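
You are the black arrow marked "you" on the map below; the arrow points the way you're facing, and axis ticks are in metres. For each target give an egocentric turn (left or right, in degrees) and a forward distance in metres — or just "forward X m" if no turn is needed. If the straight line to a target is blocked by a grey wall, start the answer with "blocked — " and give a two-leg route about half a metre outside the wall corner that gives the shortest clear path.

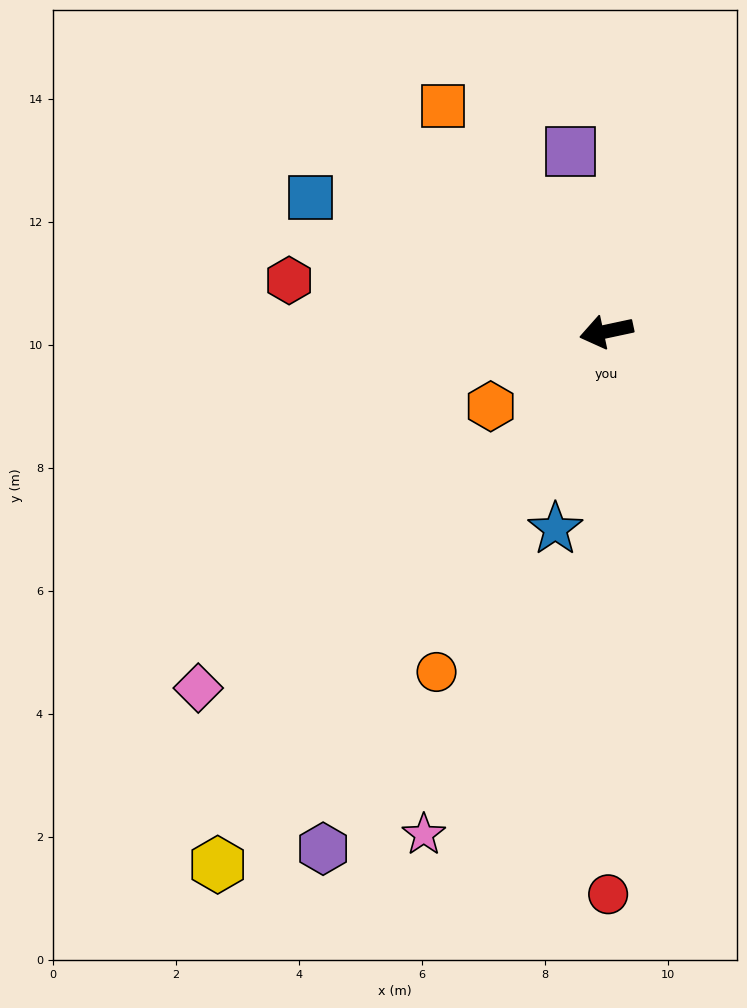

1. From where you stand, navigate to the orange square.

turn right 66°, forward 4.5 m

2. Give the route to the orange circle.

turn left 51°, forward 6.2 m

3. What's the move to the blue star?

turn left 63°, forward 3.3 m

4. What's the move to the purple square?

turn right 91°, forward 3.0 m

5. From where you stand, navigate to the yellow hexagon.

turn left 42°, forward 10.7 m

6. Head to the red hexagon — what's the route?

turn right 21°, forward 5.2 m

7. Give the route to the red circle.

turn left 78°, forward 9.2 m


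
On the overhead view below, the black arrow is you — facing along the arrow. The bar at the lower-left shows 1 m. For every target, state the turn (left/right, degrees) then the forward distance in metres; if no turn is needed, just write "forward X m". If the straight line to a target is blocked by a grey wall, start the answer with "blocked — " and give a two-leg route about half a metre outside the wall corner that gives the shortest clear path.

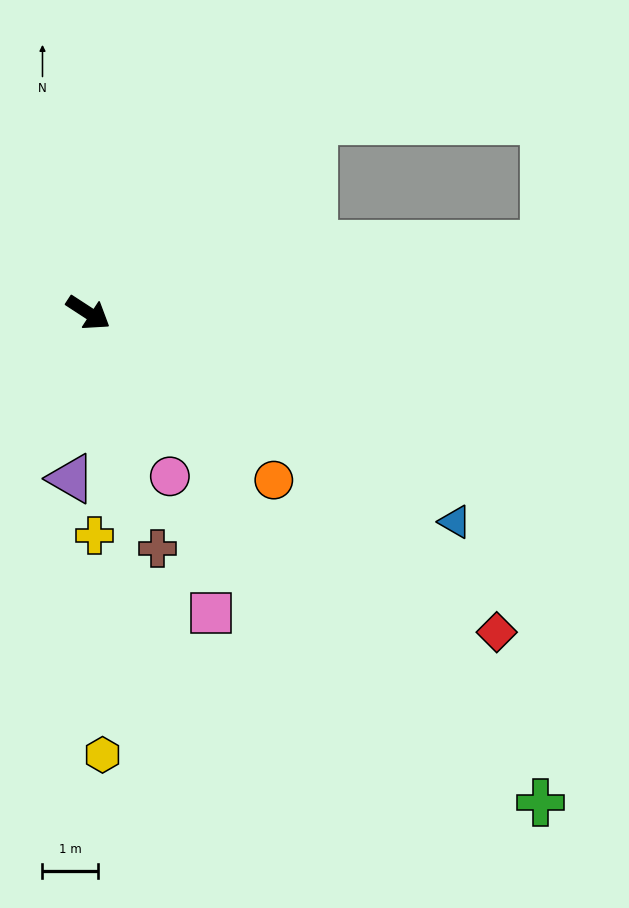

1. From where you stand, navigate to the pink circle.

turn right 30°, forward 3.3 m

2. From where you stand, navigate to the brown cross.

turn right 41°, forward 4.5 m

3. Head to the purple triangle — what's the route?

turn right 63°, forward 3.0 m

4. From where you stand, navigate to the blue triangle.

turn left 3°, forward 7.7 m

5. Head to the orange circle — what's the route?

turn right 9°, forward 4.5 m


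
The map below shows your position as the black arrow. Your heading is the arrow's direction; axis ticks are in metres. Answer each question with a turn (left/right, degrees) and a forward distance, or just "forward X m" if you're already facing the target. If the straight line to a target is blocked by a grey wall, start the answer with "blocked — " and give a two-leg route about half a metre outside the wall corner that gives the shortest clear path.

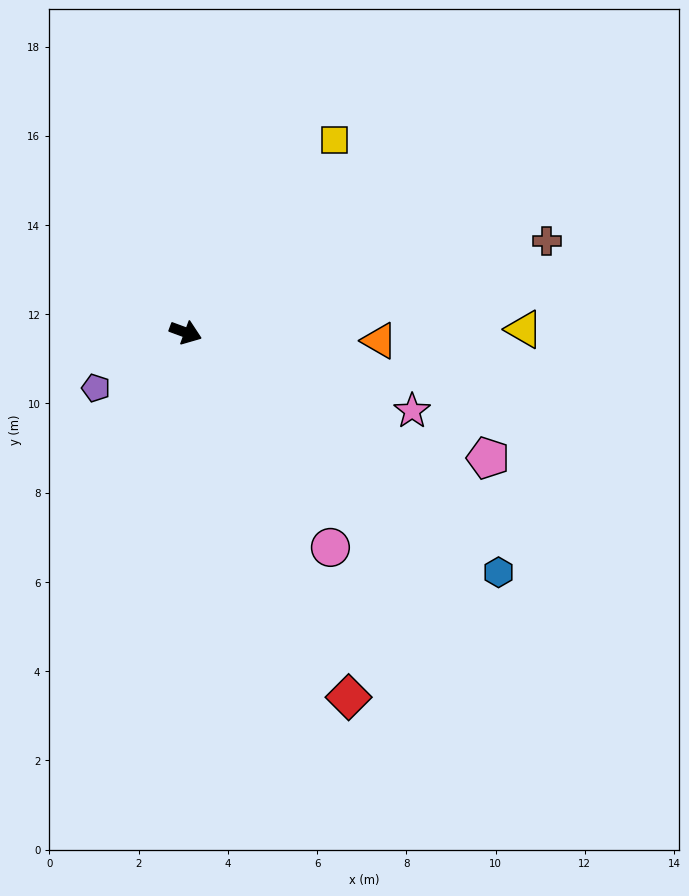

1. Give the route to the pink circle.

turn right 36°, forward 5.8 m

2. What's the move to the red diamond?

turn right 46°, forward 9.0 m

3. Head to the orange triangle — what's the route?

turn left 18°, forward 4.3 m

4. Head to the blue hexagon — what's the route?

turn right 17°, forward 8.8 m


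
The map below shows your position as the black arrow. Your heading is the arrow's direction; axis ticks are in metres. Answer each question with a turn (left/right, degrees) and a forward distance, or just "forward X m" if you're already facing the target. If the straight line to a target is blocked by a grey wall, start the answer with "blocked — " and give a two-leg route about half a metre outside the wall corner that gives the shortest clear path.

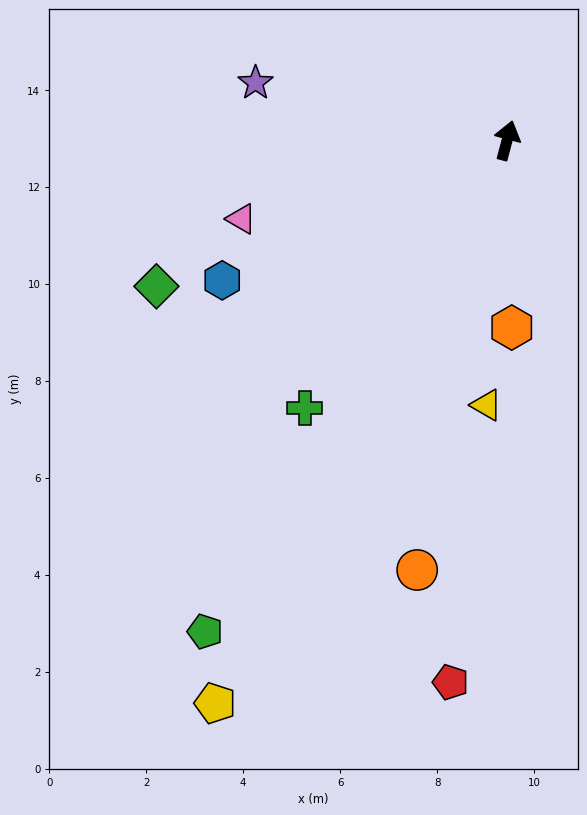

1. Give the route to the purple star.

turn left 92°, forward 5.3 m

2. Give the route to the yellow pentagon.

turn left 167°, forward 13.1 m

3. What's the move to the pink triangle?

turn left 121°, forward 5.7 m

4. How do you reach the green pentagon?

turn left 163°, forward 11.9 m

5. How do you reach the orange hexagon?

turn right 164°, forward 3.9 m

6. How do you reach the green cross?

turn left 158°, forward 6.9 m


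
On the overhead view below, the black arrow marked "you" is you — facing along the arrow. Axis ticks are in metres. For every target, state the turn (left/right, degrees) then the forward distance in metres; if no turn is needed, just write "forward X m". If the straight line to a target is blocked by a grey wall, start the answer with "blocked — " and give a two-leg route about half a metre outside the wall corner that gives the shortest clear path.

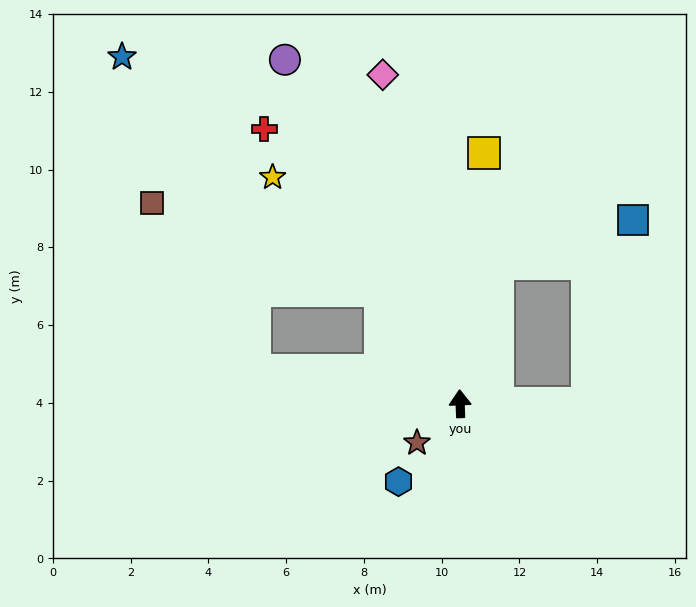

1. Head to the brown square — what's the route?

blocked — turn left 33°, forward 3.6 m, then turn left 34°, forward 6.3 m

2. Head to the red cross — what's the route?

turn left 33°, forward 8.7 m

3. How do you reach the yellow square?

turn right 8°, forward 6.5 m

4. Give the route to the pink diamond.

turn left 11°, forward 8.7 m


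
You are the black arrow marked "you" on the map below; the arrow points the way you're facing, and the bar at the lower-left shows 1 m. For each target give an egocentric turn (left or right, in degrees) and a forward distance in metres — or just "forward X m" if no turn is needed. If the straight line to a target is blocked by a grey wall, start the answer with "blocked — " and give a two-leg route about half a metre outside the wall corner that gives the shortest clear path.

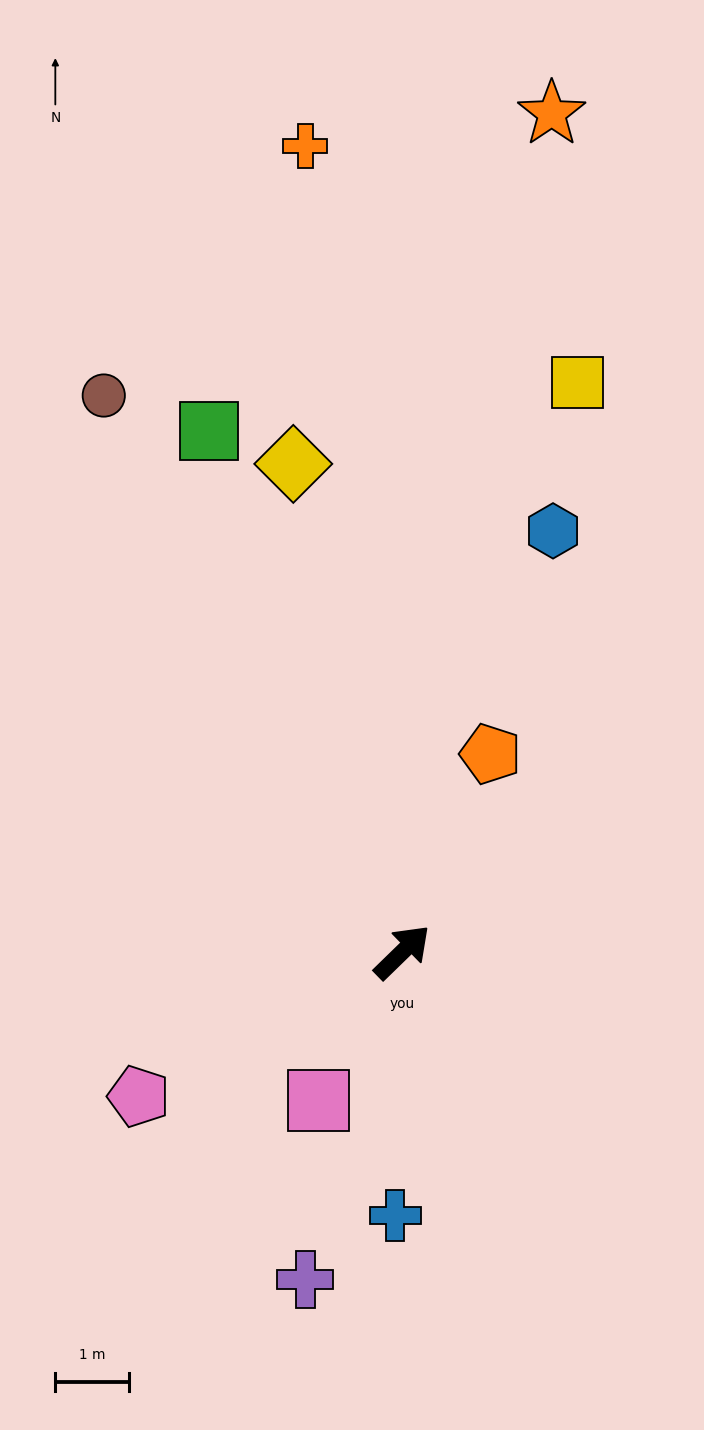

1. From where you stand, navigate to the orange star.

turn left 36°, forward 11.5 m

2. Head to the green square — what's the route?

turn left 66°, forward 7.5 m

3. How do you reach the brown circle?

turn left 74°, forward 8.5 m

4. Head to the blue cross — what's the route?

turn right 136°, forward 3.6 m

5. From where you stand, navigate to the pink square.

turn right 164°, forward 2.3 m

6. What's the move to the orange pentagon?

turn left 22°, forward 2.9 m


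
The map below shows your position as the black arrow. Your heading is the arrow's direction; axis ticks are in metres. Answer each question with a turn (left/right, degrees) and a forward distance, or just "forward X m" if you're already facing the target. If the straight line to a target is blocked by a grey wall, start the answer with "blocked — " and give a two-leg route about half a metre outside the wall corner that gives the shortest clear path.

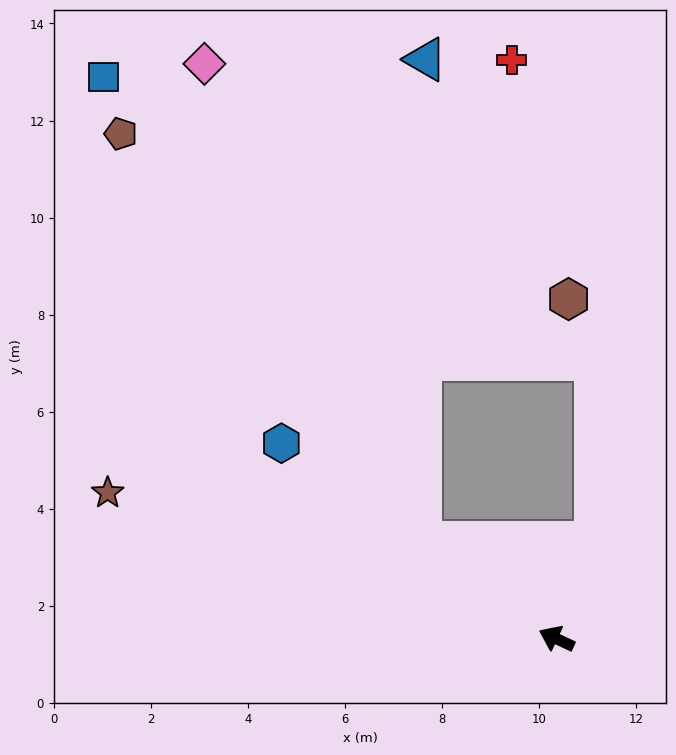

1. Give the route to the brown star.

turn left 7°, forward 9.7 m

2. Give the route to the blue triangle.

blocked — turn right 11°, forward 3.4 m, then turn right 55°, forward 9.9 m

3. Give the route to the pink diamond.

blocked — turn right 11°, forward 3.4 m, then turn right 30°, forward 10.8 m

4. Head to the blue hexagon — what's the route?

turn right 10°, forward 7.0 m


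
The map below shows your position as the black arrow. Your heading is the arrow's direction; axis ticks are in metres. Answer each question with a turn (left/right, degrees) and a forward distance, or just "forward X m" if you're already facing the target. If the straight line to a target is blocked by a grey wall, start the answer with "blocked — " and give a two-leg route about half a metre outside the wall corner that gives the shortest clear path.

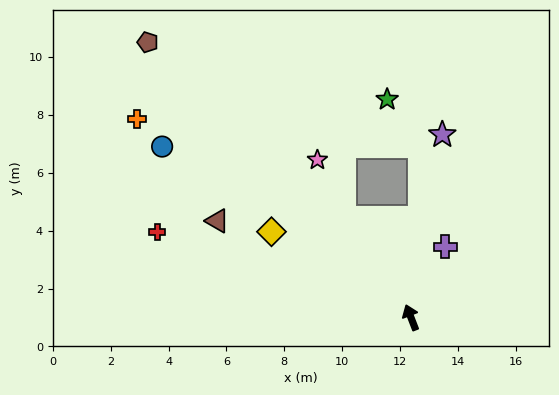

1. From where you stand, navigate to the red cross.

turn left 50°, forward 9.2 m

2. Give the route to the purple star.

turn right 31°, forward 6.4 m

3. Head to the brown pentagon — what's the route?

turn left 23°, forward 13.2 m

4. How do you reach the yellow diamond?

turn left 37°, forward 5.7 m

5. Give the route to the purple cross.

turn right 47°, forward 2.7 m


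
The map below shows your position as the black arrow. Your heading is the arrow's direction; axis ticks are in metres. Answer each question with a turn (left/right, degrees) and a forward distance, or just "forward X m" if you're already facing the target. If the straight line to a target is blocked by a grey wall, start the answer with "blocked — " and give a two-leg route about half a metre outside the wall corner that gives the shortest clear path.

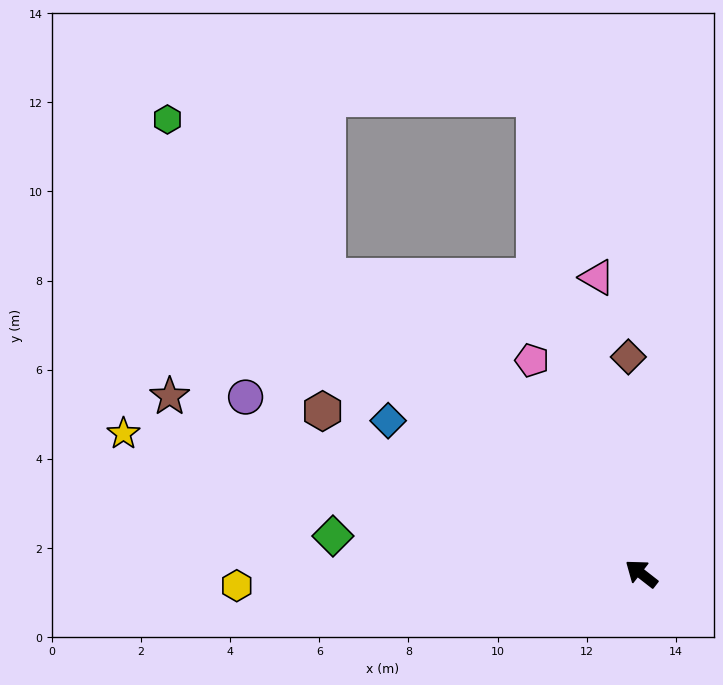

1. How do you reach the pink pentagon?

turn right 25°, forward 5.4 m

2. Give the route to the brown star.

turn left 17°, forward 11.3 m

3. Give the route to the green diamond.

turn left 31°, forward 7.0 m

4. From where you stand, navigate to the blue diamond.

turn left 7°, forward 6.6 m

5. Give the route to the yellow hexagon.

turn left 40°, forward 9.1 m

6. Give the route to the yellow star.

turn left 23°, forward 12.0 m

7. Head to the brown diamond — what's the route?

turn right 49°, forward 4.9 m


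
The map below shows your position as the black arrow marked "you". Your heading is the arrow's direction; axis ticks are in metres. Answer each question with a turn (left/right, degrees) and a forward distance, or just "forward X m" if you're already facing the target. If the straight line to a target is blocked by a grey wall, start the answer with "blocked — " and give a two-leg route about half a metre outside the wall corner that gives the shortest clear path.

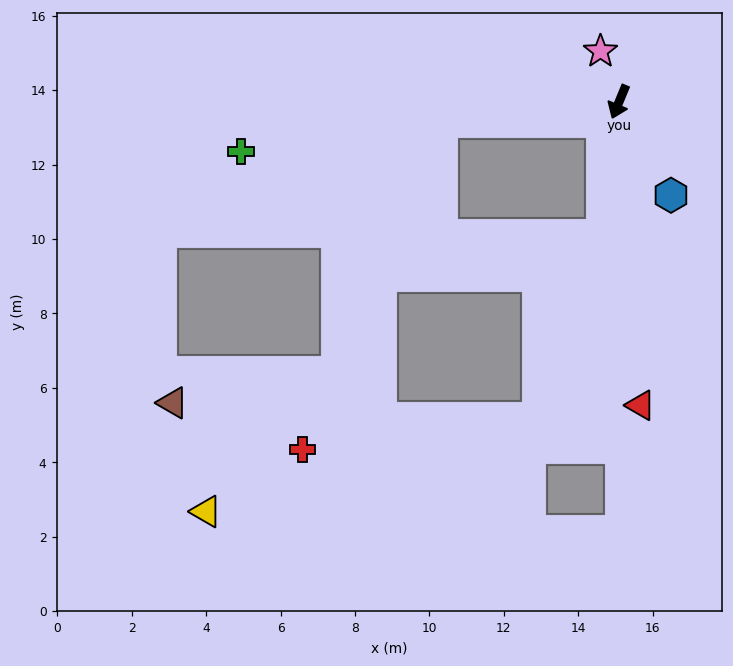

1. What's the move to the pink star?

turn right 137°, forward 1.4 m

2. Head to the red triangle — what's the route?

turn left 27°, forward 8.2 m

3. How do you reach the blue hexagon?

turn left 52°, forward 2.9 m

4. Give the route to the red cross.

blocked — turn right 61°, forward 4.8 m, then turn left 60°, forward 9.6 m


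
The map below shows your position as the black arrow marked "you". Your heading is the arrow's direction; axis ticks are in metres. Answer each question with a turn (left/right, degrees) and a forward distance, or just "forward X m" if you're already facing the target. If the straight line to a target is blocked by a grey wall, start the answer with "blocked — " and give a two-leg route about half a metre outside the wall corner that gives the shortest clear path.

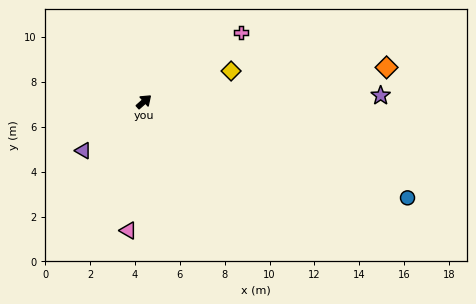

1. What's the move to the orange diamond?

turn right 34°, forward 10.9 m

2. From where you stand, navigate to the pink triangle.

turn right 138°, forward 5.8 m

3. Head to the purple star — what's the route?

turn right 40°, forward 10.6 m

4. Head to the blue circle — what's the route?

turn right 62°, forward 12.5 m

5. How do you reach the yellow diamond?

turn right 22°, forward 4.1 m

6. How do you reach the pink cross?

turn right 6°, forward 5.3 m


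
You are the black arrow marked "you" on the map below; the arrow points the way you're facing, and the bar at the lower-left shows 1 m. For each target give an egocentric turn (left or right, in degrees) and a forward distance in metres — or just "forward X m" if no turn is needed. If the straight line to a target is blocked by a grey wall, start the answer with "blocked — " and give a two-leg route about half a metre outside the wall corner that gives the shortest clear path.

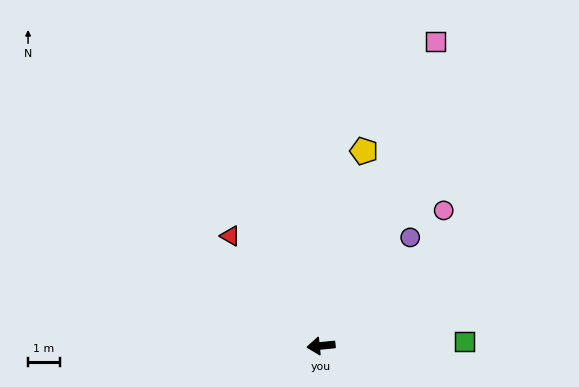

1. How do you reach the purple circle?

turn right 135°, forward 4.4 m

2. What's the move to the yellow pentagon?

turn right 108°, forward 6.2 m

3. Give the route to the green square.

turn left 176°, forward 4.5 m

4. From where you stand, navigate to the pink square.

turn right 116°, forward 10.2 m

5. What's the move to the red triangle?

turn right 56°, forward 4.4 m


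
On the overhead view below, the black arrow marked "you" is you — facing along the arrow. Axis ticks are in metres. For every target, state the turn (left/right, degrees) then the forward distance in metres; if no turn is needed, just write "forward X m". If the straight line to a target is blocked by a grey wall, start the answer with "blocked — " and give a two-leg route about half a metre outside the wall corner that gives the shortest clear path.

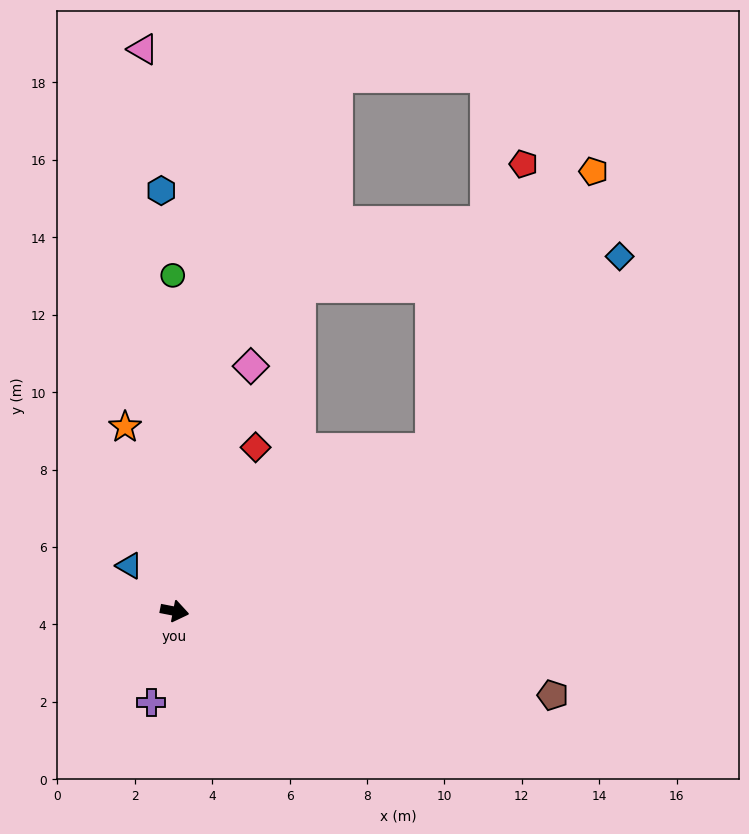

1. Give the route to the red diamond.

turn left 75°, forward 4.7 m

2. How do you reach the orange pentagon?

blocked — turn left 43°, forward 7.8 m, then turn left 28°, forward 8.3 m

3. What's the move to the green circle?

turn left 101°, forward 8.7 m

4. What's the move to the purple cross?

turn right 93°, forward 2.4 m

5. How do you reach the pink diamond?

turn left 84°, forward 6.6 m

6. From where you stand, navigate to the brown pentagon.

forward 10.0 m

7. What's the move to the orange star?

turn left 116°, forward 4.9 m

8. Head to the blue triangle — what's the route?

turn left 146°, forward 1.7 m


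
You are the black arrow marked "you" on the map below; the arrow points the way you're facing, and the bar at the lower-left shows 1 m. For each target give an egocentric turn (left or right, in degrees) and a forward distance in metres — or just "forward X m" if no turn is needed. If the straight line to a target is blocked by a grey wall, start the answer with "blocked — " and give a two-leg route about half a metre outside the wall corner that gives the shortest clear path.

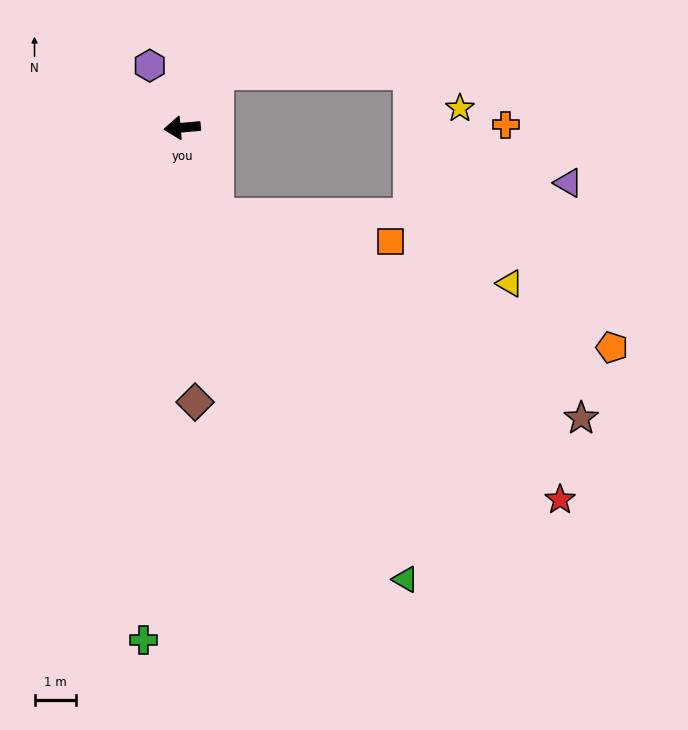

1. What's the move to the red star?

blocked — turn left 106°, forward 2.3 m, then turn left 29°, forward 10.6 m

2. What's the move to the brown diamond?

turn left 88°, forward 6.6 m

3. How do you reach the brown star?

blocked — turn left 106°, forward 2.3 m, then turn left 40°, forward 10.0 m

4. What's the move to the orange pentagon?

blocked — turn left 106°, forward 2.3 m, then turn left 50°, forward 9.9 m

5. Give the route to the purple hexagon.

turn right 67°, forward 1.7 m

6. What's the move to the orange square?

blocked — turn left 106°, forward 2.3 m, then turn left 61°, forward 4.2 m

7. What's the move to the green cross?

turn left 81°, forward 12.3 m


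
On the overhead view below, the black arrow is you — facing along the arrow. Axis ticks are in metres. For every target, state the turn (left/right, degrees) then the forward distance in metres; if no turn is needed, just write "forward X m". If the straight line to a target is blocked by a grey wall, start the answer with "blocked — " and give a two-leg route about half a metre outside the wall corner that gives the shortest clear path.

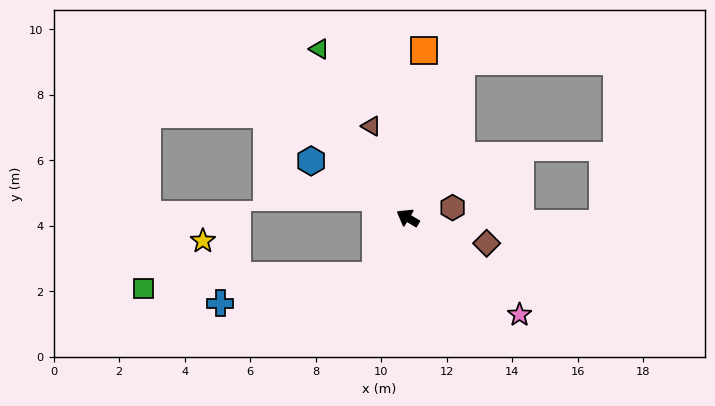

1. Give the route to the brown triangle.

turn right 38°, forward 3.0 m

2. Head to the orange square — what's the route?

turn right 65°, forward 5.1 m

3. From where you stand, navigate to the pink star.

turn left 170°, forward 4.5 m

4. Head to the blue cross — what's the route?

blocked — turn left 92°, forward 2.0 m, then turn right 51°, forward 4.8 m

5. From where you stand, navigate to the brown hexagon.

turn right 136°, forward 1.4 m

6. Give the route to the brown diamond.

turn right 167°, forward 2.5 m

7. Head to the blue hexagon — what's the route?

forward 3.4 m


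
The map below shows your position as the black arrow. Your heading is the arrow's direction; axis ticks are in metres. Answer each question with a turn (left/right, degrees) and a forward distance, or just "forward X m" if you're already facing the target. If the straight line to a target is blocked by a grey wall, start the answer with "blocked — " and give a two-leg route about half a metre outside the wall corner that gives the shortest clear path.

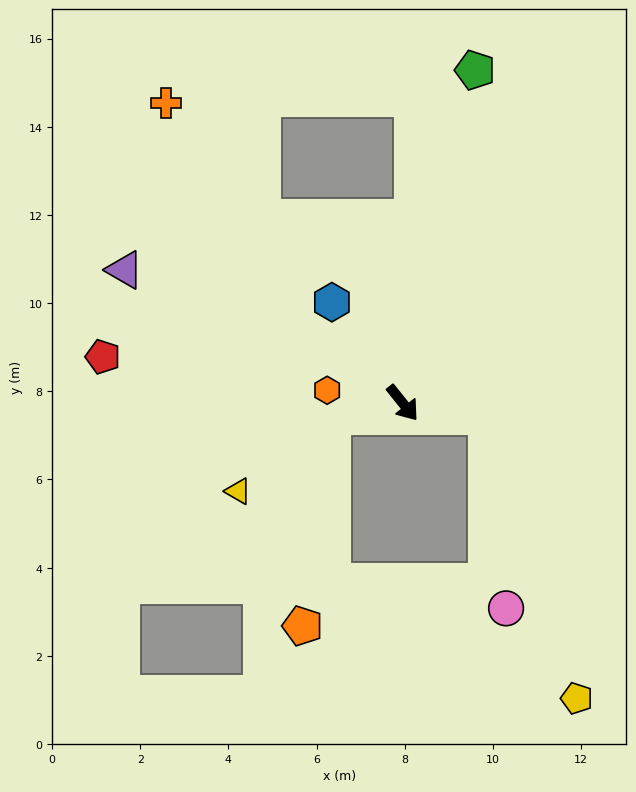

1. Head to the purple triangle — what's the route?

turn right 154°, forward 7.0 m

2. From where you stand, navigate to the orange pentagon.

blocked — turn right 118°, forward 1.6 m, then turn left 71°, forward 4.8 m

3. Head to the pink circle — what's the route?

blocked — turn left 42°, forward 1.9 m, then turn right 75°, forward 4.4 m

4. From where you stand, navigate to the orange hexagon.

turn right 138°, forward 1.7 m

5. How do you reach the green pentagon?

turn left 129°, forward 7.7 m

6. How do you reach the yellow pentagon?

blocked — turn left 42°, forward 1.9 m, then turn right 63°, forward 6.7 m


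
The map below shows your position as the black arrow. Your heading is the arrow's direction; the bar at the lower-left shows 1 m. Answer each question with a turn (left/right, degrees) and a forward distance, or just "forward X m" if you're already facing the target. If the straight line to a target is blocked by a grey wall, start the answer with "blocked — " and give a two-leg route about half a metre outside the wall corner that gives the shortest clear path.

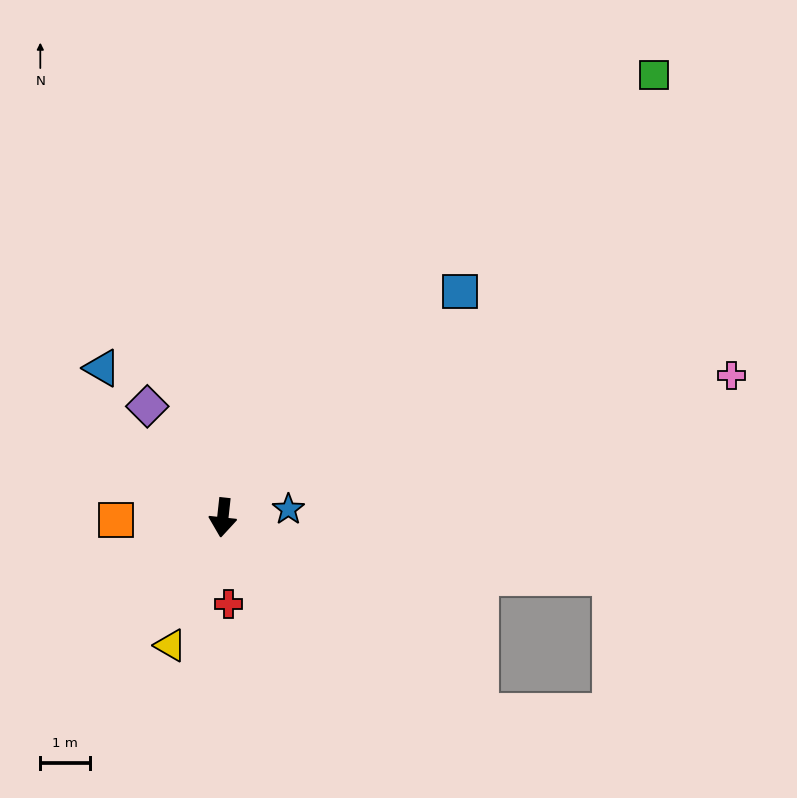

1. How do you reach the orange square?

turn right 82°, forward 2.2 m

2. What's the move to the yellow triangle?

turn right 16°, forward 2.8 m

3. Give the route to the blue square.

turn left 140°, forward 6.6 m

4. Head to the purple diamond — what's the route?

turn right 140°, forward 2.7 m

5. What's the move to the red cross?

turn left 10°, forward 1.8 m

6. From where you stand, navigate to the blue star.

turn left 103°, forward 1.3 m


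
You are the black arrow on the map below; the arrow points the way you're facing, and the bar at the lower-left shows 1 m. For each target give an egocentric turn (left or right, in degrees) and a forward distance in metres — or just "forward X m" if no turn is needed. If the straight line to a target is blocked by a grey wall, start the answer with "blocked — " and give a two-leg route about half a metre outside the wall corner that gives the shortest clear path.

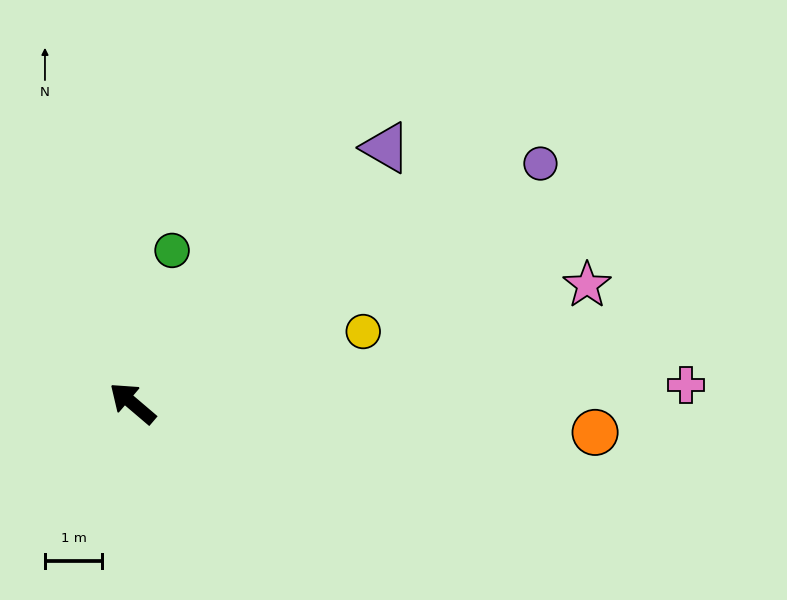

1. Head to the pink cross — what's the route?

turn right 138°, forward 9.7 m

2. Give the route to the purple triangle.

turn right 94°, forward 6.3 m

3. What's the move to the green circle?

turn right 64°, forward 2.8 m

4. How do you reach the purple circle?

turn right 109°, forward 8.3 m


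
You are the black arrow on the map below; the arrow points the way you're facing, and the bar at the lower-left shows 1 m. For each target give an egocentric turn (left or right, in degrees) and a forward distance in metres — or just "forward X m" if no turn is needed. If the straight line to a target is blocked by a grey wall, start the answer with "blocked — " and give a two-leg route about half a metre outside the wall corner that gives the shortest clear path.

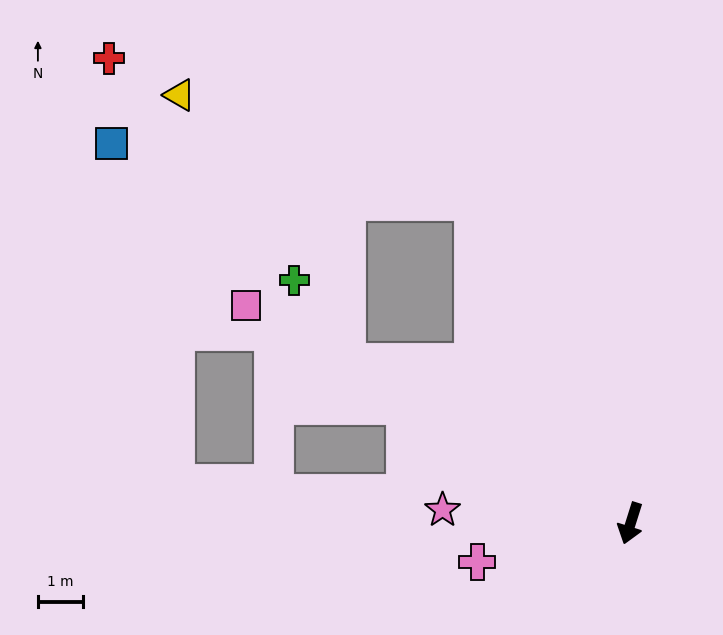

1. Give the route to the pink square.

turn right 102°, forward 9.9 m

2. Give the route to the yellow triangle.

blocked — turn right 137°, forward 8.0 m, then turn left 45°, forward 7.0 m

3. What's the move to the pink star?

turn right 77°, forward 4.2 m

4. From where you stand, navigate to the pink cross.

turn right 58°, forward 3.5 m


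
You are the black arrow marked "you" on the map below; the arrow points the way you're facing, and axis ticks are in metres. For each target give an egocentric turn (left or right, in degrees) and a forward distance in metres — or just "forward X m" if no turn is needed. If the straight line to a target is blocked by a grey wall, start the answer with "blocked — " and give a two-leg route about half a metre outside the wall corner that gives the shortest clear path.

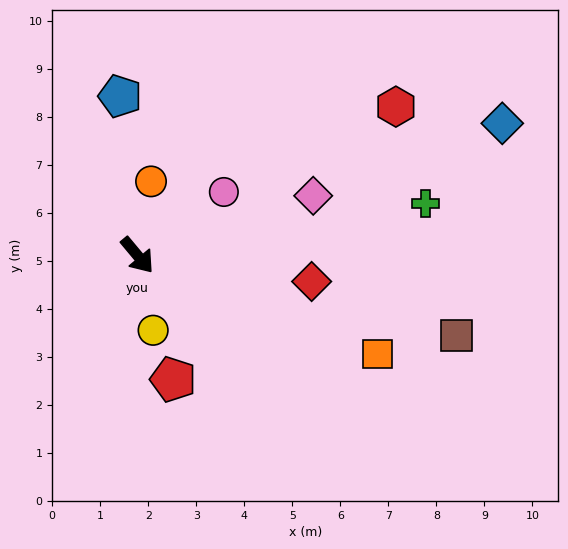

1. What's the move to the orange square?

turn left 28°, forward 5.4 m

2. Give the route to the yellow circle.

turn right 28°, forward 1.6 m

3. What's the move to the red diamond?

turn left 42°, forward 3.7 m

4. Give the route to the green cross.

turn left 60°, forward 6.1 m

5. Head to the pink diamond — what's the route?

turn left 69°, forward 3.9 m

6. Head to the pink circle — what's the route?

turn left 86°, forward 2.2 m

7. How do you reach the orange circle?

turn left 130°, forward 1.6 m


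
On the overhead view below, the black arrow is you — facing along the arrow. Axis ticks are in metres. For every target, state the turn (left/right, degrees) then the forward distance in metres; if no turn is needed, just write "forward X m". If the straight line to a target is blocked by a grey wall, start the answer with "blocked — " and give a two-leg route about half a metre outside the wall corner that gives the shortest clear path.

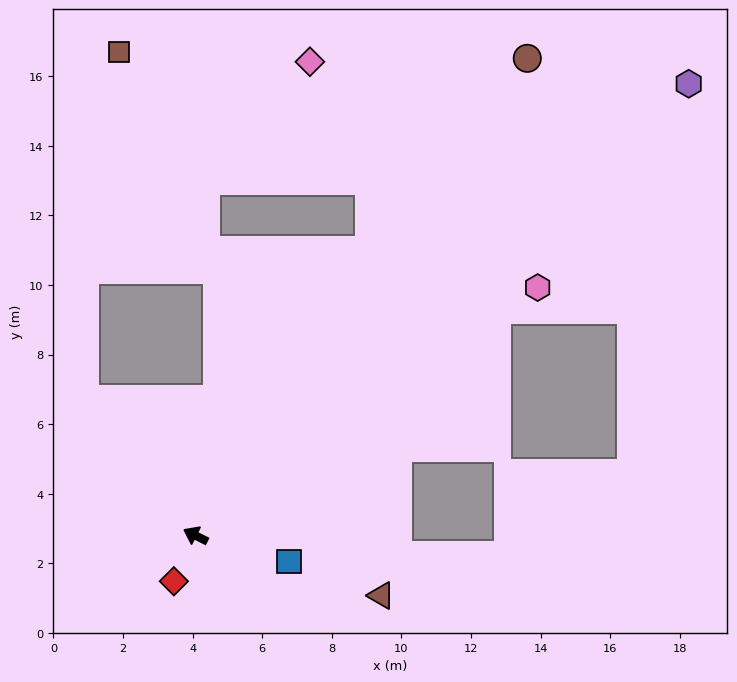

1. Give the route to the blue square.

turn right 169°, forward 2.8 m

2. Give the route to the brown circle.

turn right 98°, forward 16.7 m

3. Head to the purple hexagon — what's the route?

turn right 111°, forward 19.2 m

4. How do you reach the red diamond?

turn left 91°, forward 1.5 m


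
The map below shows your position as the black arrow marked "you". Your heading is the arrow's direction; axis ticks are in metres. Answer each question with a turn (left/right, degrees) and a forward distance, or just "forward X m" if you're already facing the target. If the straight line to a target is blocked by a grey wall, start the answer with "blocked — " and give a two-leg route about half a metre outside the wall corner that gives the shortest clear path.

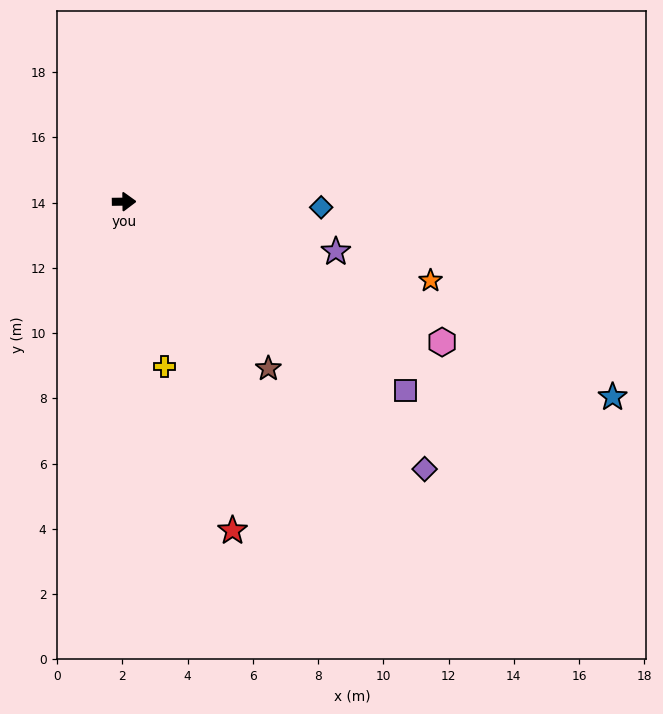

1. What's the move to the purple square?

turn right 35°, forward 10.4 m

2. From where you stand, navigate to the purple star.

turn right 14°, forward 6.7 m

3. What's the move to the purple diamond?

turn right 42°, forward 12.3 m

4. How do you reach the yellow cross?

turn right 77°, forward 5.2 m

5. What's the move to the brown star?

turn right 50°, forward 6.8 m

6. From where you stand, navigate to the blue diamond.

turn right 2°, forward 6.0 m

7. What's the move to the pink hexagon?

turn right 25°, forward 10.7 m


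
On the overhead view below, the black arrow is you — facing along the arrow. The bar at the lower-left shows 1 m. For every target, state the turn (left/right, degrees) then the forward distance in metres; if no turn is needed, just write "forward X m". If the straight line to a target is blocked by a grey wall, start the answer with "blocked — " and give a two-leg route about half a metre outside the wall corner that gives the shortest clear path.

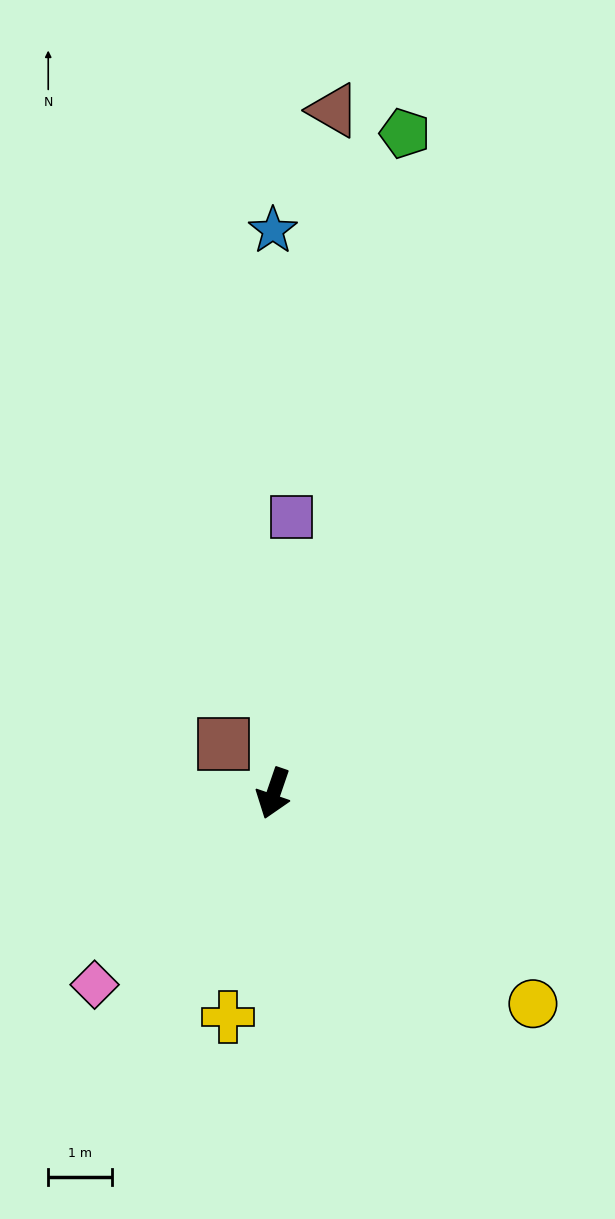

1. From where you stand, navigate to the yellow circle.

turn left 70°, forward 5.2 m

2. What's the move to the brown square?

turn right 116°, forward 1.1 m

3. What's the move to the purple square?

turn right 165°, forward 4.3 m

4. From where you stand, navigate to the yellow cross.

turn left 7°, forward 3.6 m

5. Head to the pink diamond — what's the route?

turn right 24°, forward 4.1 m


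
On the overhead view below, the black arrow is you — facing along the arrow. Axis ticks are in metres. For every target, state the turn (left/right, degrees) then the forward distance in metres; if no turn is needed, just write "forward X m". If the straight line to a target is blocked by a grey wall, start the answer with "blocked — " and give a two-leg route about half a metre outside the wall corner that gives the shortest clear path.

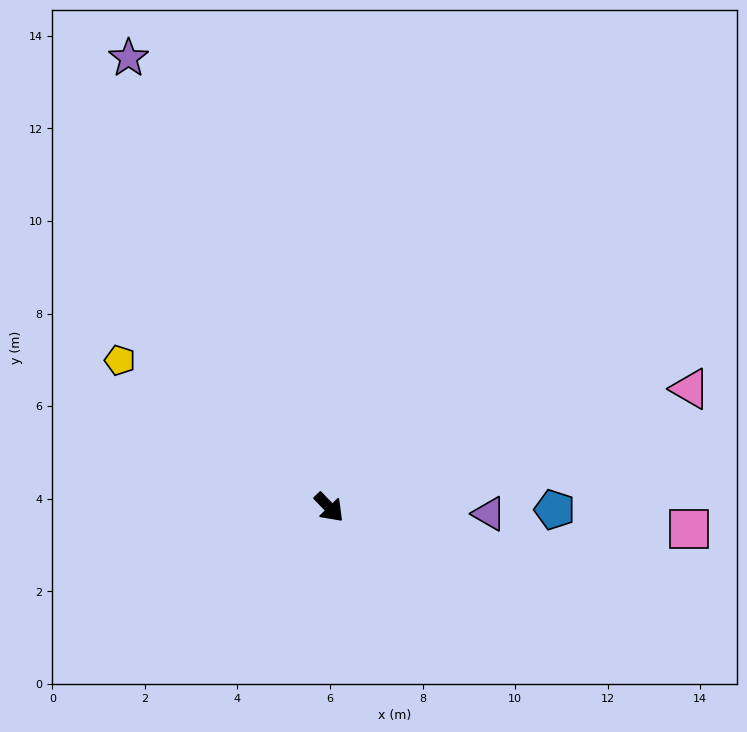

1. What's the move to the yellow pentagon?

turn right 169°, forward 5.5 m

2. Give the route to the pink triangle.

turn left 64°, forward 8.2 m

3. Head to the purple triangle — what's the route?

turn left 44°, forward 3.5 m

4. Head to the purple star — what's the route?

turn left 160°, forward 10.6 m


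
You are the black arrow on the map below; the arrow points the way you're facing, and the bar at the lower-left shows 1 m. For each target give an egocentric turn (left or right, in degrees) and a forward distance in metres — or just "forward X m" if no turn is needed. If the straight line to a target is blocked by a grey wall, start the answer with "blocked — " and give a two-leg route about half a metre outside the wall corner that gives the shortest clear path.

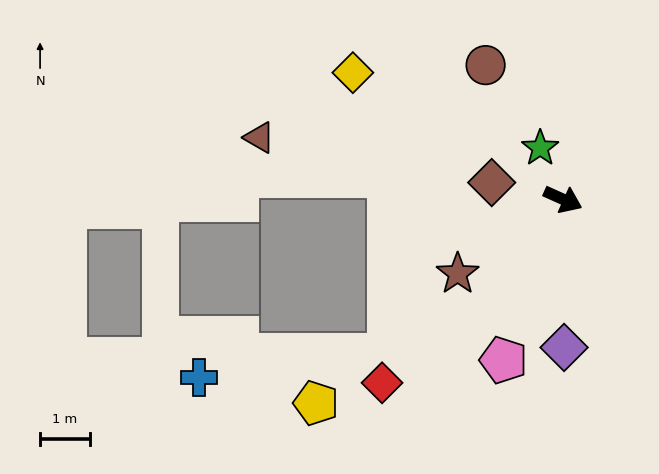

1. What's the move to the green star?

turn left 138°, forward 1.1 m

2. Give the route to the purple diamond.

turn right 65°, forward 3.0 m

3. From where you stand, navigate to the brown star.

turn right 121°, forward 2.6 m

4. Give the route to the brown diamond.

turn right 169°, forward 1.5 m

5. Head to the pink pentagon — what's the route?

turn right 86°, forward 3.5 m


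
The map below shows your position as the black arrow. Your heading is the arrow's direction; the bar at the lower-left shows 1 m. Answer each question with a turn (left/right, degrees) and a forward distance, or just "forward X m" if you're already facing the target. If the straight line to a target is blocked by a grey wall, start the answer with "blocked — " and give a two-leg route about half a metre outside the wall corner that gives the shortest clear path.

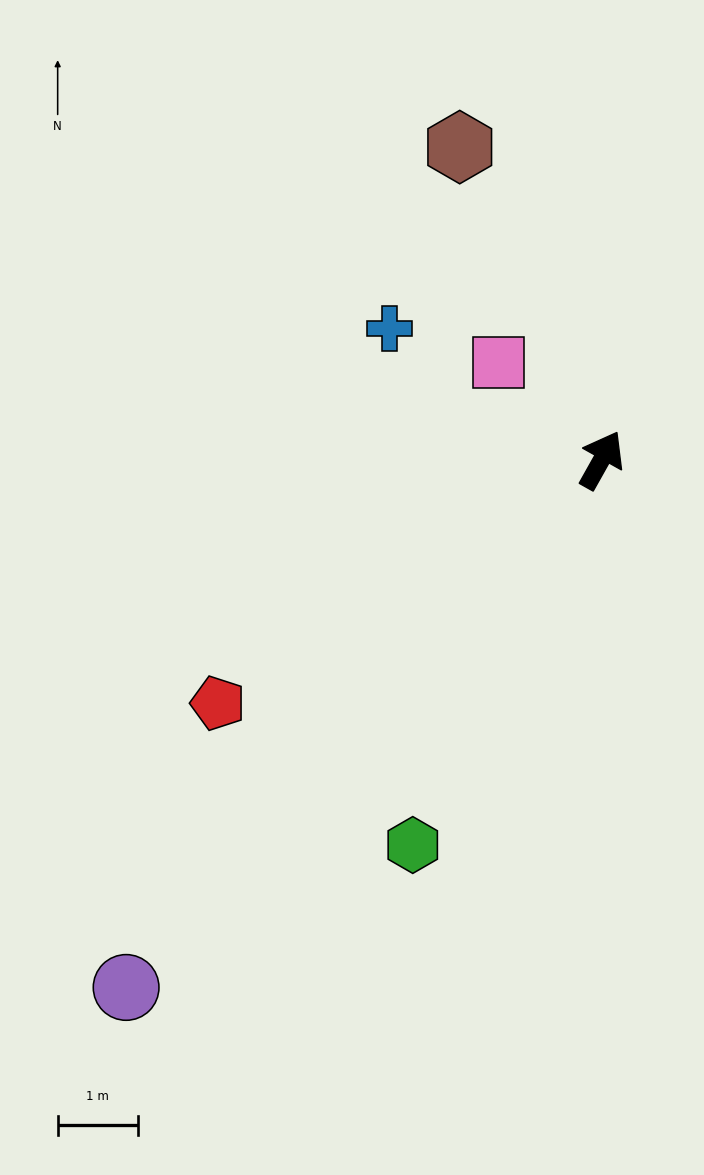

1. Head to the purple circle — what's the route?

turn left 167°, forward 8.8 m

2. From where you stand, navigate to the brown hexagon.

turn left 54°, forward 4.3 m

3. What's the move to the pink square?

turn left 76°, forward 1.8 m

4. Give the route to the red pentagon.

turn left 152°, forward 5.7 m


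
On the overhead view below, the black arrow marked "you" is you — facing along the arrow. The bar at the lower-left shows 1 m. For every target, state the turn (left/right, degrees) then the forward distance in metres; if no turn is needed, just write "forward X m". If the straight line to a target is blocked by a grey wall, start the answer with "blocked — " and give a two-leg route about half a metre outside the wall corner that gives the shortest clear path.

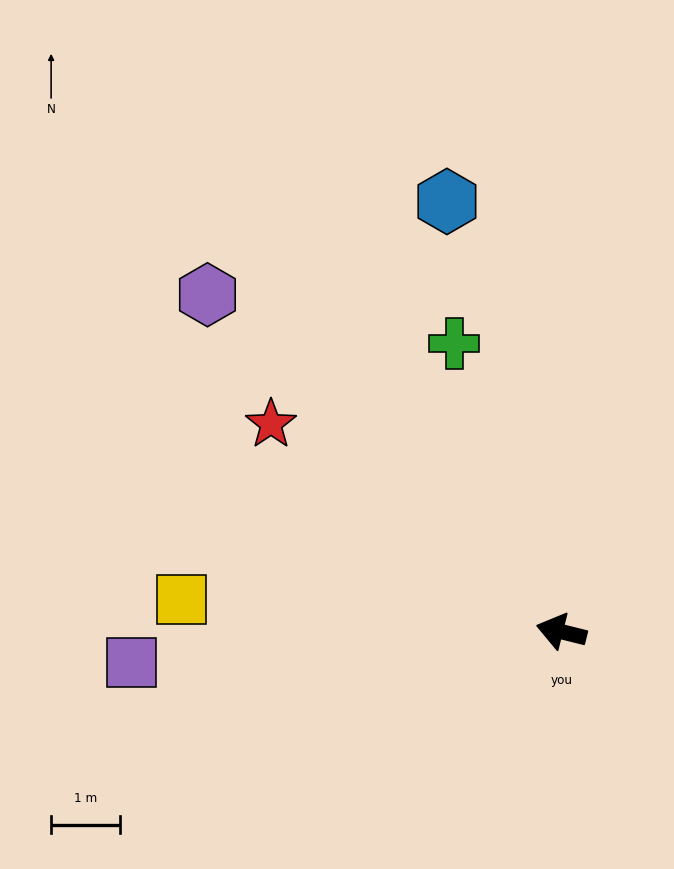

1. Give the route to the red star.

turn right 22°, forward 5.2 m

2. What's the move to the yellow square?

turn left 9°, forward 5.5 m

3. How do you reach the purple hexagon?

turn right 30°, forward 7.1 m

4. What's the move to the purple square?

turn left 18°, forward 6.2 m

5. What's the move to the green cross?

turn right 56°, forward 4.4 m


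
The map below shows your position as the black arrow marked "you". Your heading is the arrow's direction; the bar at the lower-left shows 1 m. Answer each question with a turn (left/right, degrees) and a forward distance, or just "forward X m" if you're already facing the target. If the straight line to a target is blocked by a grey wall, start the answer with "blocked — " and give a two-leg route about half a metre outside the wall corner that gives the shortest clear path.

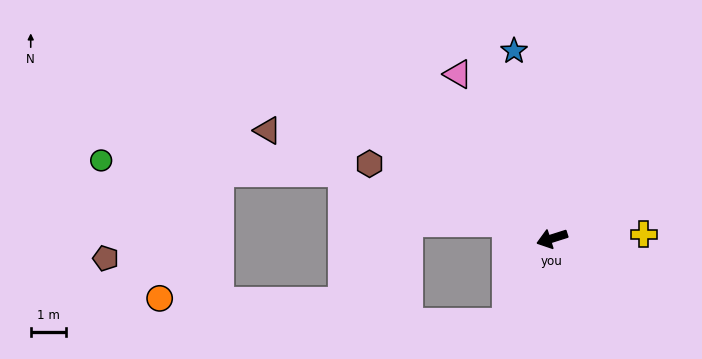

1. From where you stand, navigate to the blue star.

turn right 96°, forward 5.4 m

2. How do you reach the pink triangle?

turn right 78°, forward 5.3 m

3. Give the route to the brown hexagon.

turn right 40°, forward 5.6 m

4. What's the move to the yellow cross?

turn left 165°, forward 2.6 m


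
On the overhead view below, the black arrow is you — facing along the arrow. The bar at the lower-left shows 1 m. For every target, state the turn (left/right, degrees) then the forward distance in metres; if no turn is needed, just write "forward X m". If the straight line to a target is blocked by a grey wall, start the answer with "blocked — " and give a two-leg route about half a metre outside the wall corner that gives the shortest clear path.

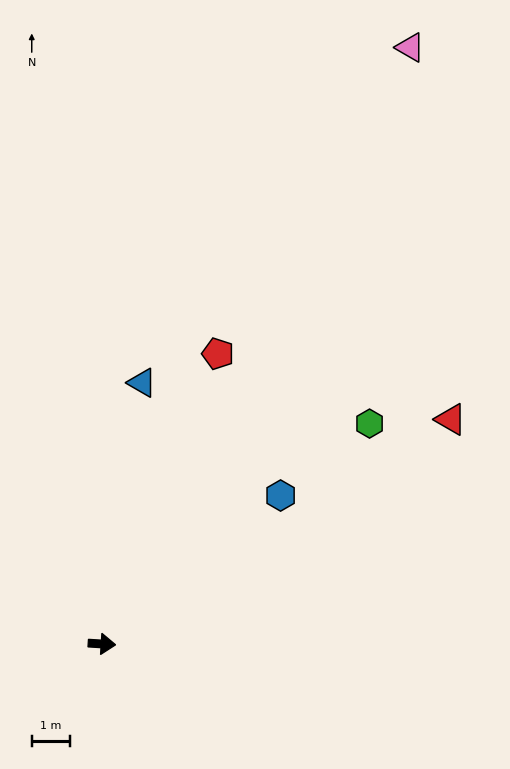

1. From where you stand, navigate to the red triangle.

turn left 36°, forward 10.9 m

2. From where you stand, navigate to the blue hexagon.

turn left 43°, forward 6.1 m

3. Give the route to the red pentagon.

turn left 72°, forward 8.2 m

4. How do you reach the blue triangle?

turn left 85°, forward 6.9 m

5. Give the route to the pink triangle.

turn left 66°, forward 17.7 m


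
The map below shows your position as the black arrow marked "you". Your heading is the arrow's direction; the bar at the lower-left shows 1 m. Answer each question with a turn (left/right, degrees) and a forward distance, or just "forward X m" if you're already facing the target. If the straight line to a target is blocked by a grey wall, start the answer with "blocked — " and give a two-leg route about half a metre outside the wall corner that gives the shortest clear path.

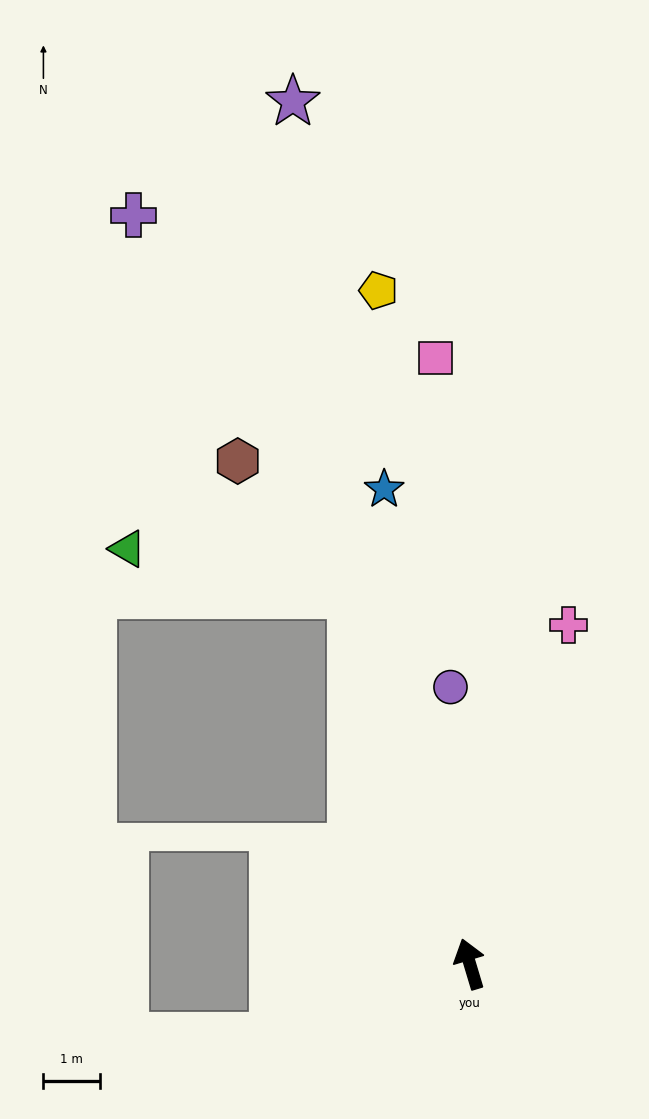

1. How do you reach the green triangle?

blocked — forward 6.9 m, then turn left 62°, forward 4.0 m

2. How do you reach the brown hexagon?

blocked — forward 6.9 m, then turn left 24°, forward 3.1 m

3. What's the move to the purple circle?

turn right 13°, forward 4.9 m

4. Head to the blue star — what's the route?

turn right 6°, forward 8.5 m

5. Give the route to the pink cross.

turn right 33°, forward 6.2 m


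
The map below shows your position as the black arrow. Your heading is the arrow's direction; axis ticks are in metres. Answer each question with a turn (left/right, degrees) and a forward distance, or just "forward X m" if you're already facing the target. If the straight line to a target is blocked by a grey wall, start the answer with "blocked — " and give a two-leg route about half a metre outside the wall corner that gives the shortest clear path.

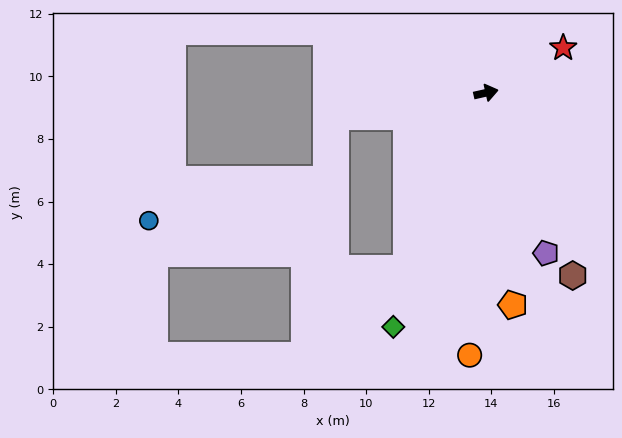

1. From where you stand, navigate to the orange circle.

turn right 106°, forward 8.4 m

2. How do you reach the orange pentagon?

turn right 96°, forward 6.8 m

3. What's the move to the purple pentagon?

turn right 82°, forward 5.5 m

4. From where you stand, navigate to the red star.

turn left 18°, forward 2.9 m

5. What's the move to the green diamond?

turn right 124°, forward 8.1 m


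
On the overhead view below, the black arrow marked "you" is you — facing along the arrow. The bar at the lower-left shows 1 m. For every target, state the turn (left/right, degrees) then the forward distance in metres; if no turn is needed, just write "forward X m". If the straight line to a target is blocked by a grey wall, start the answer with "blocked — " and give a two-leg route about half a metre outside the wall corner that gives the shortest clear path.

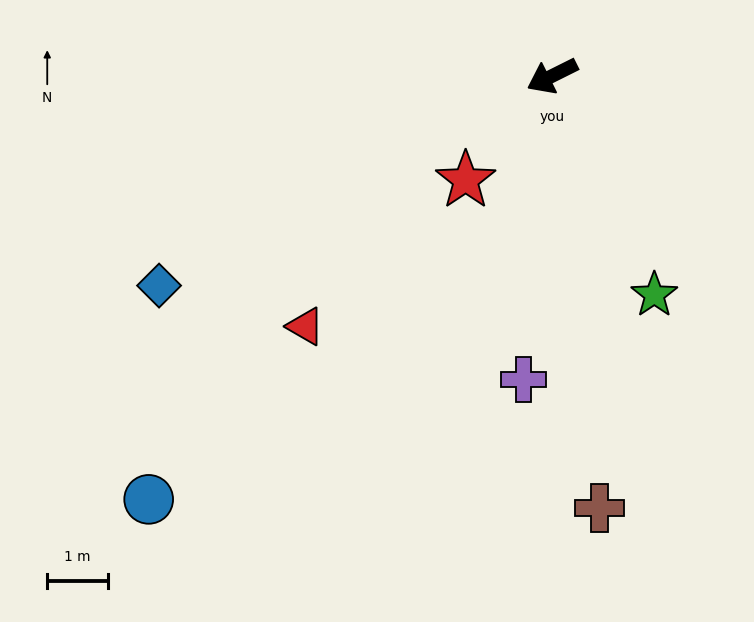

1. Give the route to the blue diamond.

forward 7.4 m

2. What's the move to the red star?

turn left 24°, forward 2.2 m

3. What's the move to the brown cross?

turn left 70°, forward 7.2 m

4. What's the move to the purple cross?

turn left 58°, forward 5.0 m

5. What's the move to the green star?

turn left 88°, forward 4.0 m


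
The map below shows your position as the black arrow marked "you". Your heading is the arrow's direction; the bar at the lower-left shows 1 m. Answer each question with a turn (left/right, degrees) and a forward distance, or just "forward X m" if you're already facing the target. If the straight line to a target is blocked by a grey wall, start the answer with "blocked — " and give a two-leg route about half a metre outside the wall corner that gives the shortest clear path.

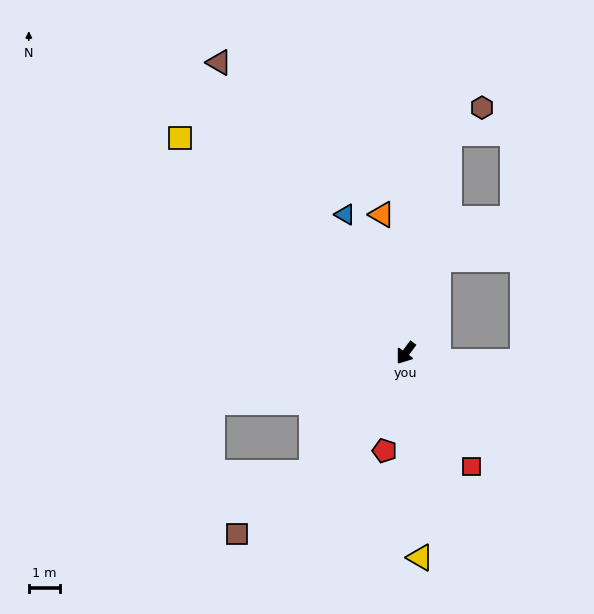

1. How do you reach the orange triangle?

turn right 134°, forward 4.5 m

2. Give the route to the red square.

turn left 66°, forward 4.2 m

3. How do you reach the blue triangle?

turn right 120°, forward 4.9 m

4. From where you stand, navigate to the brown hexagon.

blocked — turn right 155°, forward 7.2 m, then turn right 41°, forward 1.3 m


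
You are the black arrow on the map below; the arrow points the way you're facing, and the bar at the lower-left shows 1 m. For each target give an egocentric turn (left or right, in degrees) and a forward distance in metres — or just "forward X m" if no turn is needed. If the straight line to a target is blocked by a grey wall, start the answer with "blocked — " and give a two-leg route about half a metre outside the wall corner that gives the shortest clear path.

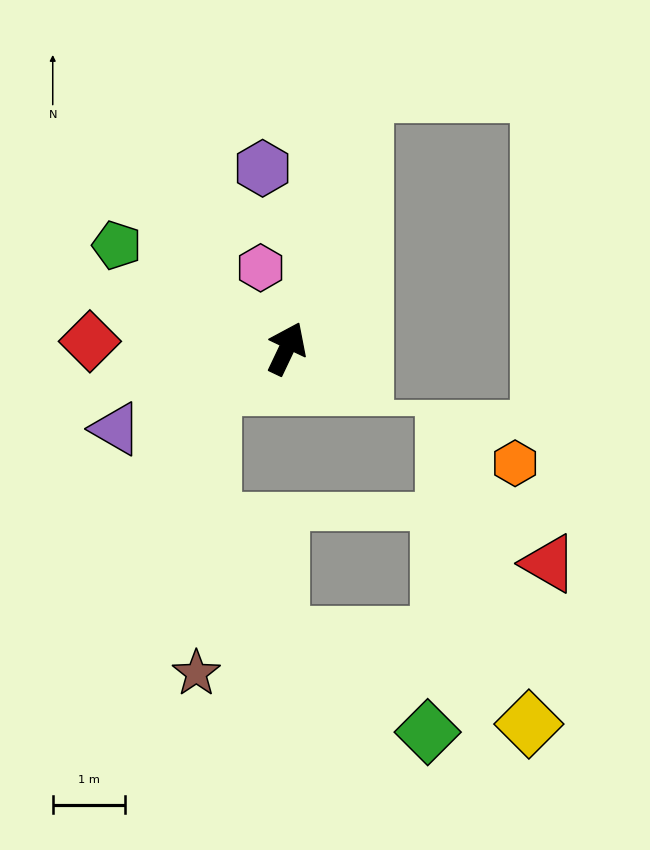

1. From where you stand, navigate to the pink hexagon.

turn left 43°, forward 1.2 m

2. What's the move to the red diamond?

turn left 113°, forward 2.7 m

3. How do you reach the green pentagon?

turn left 84°, forward 2.7 m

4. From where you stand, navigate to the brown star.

blocked — turn left 141°, forward 1.2 m, then turn left 62°, forward 4.0 m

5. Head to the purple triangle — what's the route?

turn left 141°, forward 2.6 m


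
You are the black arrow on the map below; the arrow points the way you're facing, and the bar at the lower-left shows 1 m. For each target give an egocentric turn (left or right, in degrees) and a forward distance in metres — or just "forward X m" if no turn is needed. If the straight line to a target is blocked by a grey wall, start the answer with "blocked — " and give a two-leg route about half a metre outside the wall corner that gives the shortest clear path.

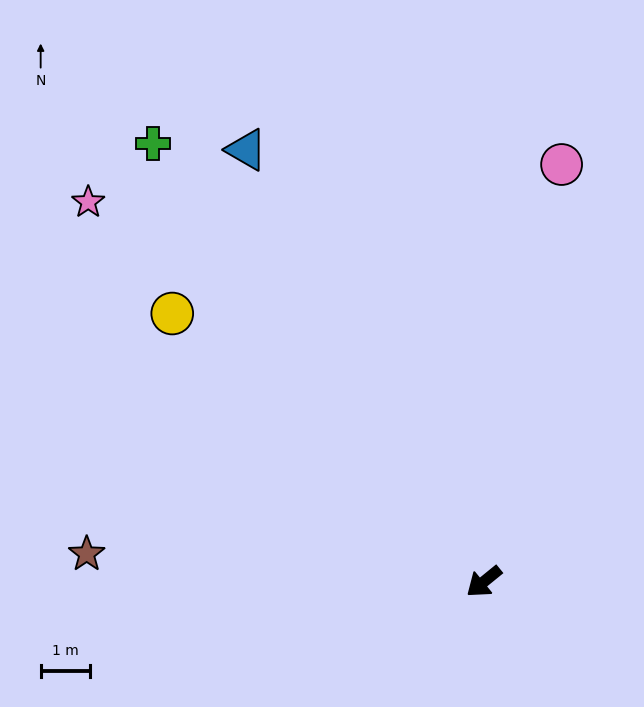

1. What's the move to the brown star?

turn right 43°, forward 8.1 m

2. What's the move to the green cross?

turn right 92°, forward 11.1 m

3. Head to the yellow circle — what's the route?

turn right 80°, forward 8.3 m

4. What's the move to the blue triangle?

turn right 100°, forward 10.0 m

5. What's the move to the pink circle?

turn right 140°, forward 8.6 m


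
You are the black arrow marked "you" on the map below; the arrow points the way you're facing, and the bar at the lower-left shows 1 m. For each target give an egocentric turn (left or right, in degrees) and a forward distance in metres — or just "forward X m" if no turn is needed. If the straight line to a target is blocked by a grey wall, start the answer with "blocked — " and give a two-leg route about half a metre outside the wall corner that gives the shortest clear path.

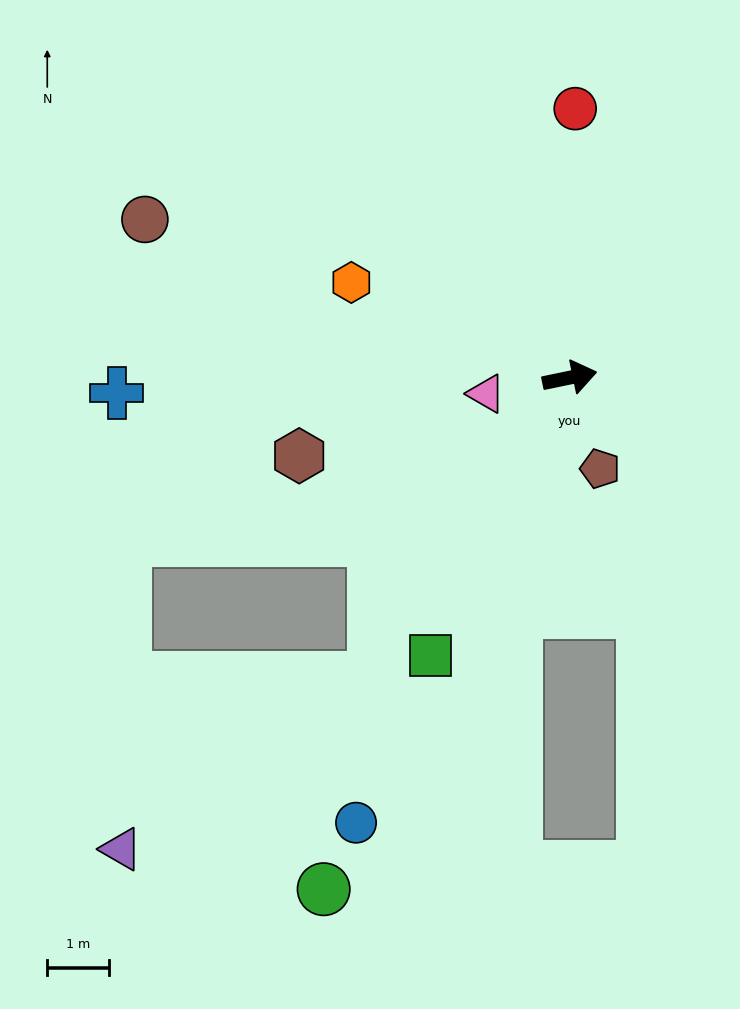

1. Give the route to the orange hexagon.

turn left 145°, forward 3.8 m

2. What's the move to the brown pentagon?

turn right 83°, forward 1.5 m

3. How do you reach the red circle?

turn left 77°, forward 4.3 m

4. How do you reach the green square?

turn right 128°, forward 5.0 m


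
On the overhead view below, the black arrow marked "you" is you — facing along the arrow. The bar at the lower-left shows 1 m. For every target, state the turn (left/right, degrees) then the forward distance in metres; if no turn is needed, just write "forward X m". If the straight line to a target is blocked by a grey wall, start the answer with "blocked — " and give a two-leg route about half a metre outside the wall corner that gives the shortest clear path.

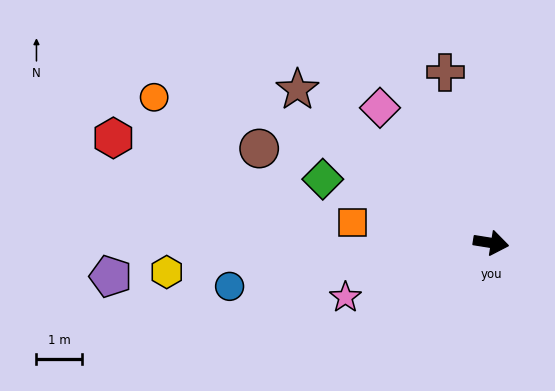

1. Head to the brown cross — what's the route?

turn left 114°, forward 3.9 m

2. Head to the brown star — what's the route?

turn left 151°, forward 5.5 m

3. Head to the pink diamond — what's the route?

turn left 139°, forward 3.9 m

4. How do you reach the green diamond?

turn left 168°, forward 4.0 m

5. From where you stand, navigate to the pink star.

turn right 150°, forward 3.4 m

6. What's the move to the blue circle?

turn right 161°, forward 5.9 m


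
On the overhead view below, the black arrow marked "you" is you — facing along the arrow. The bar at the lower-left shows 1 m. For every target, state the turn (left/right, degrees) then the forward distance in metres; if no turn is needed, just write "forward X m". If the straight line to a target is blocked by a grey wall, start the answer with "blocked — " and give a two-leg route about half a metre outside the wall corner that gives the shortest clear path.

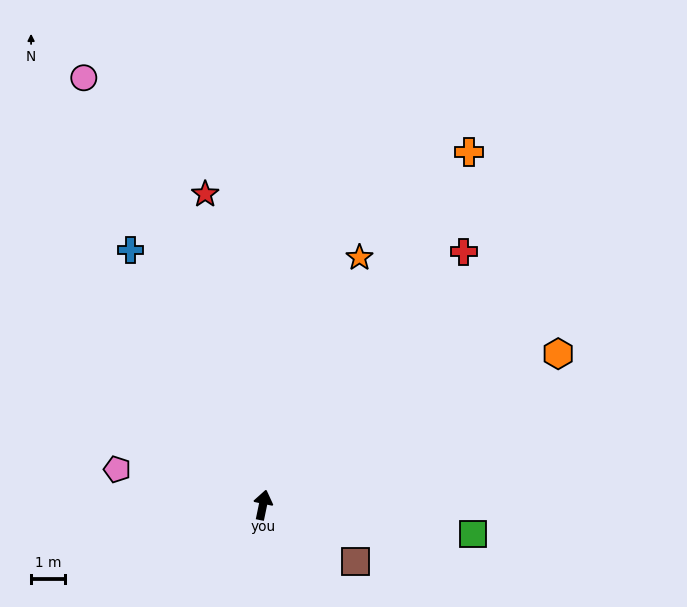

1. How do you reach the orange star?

turn right 10°, forward 7.9 m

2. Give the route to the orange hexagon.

turn right 51°, forward 9.8 m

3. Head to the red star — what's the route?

turn left 22°, forward 9.4 m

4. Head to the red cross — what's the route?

turn right 27°, forward 9.6 m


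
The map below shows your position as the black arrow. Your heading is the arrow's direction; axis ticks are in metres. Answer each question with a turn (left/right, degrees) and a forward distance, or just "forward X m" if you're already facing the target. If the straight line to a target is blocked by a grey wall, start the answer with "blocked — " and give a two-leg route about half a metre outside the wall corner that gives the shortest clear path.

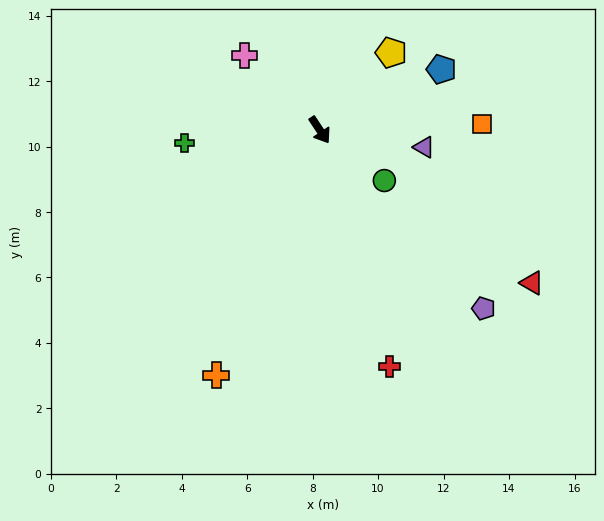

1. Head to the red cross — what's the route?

turn right 17°, forward 7.5 m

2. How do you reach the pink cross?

turn right 168°, forward 3.2 m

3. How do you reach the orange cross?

turn right 56°, forward 8.1 m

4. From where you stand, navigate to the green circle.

turn left 18°, forward 2.5 m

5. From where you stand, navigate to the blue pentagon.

turn left 83°, forward 4.2 m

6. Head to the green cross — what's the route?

turn right 118°, forward 4.2 m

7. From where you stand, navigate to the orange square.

turn left 59°, forward 5.0 m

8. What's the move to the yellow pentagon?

turn left 104°, forward 3.2 m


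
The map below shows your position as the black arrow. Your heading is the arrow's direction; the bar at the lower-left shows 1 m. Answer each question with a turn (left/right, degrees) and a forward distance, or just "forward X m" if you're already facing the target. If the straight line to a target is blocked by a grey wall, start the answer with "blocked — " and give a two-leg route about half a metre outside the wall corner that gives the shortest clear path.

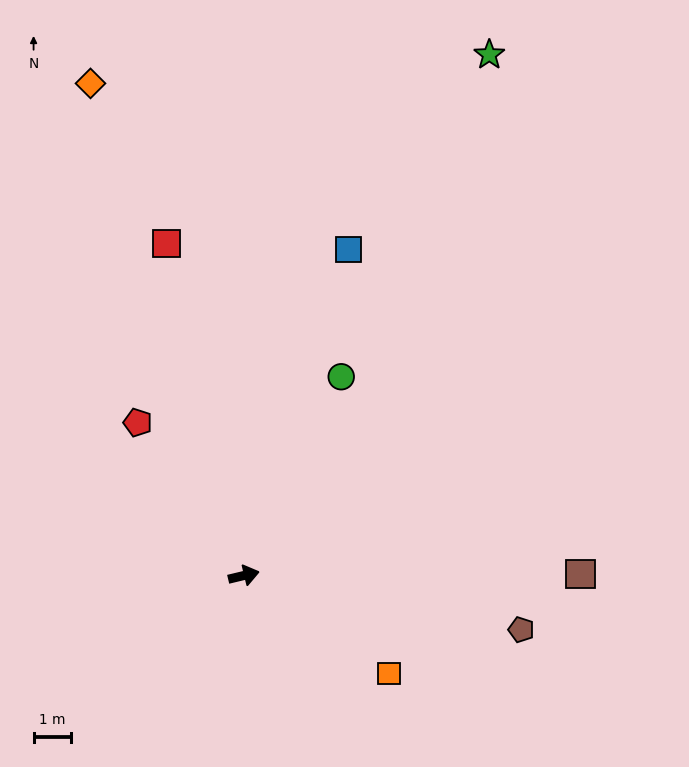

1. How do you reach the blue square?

turn left 59°, forward 9.1 m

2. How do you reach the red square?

turn left 90°, forward 9.0 m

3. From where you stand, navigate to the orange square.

turn right 47°, forward 4.6 m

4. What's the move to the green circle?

turn left 50°, forward 5.9 m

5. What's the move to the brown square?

turn right 13°, forward 8.9 m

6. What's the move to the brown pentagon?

turn right 25°, forward 7.5 m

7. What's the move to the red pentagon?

turn left 111°, forward 4.9 m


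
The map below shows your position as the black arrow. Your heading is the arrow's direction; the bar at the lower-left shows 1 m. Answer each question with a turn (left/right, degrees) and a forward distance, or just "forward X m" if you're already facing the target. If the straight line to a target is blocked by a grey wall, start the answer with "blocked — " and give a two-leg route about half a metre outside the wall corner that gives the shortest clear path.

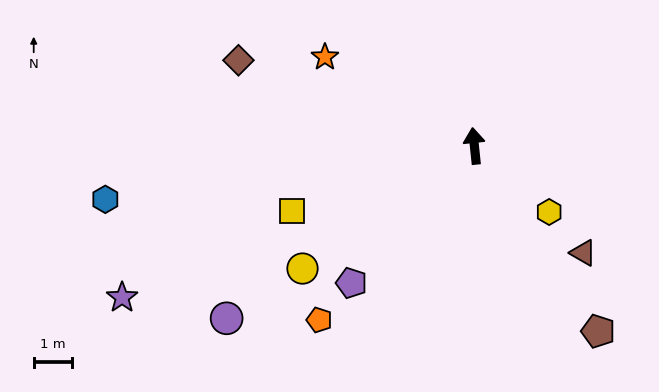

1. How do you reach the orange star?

turn left 53°, forward 4.5 m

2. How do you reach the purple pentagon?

turn left 132°, forward 4.8 m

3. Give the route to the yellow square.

turn left 104°, forward 5.0 m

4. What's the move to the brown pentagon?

turn right 152°, forward 5.8 m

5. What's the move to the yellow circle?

turn left 120°, forward 5.5 m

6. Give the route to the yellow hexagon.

turn right 137°, forward 2.6 m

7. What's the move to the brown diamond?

turn left 64°, forward 6.5 m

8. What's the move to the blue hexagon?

turn left 92°, forward 9.7 m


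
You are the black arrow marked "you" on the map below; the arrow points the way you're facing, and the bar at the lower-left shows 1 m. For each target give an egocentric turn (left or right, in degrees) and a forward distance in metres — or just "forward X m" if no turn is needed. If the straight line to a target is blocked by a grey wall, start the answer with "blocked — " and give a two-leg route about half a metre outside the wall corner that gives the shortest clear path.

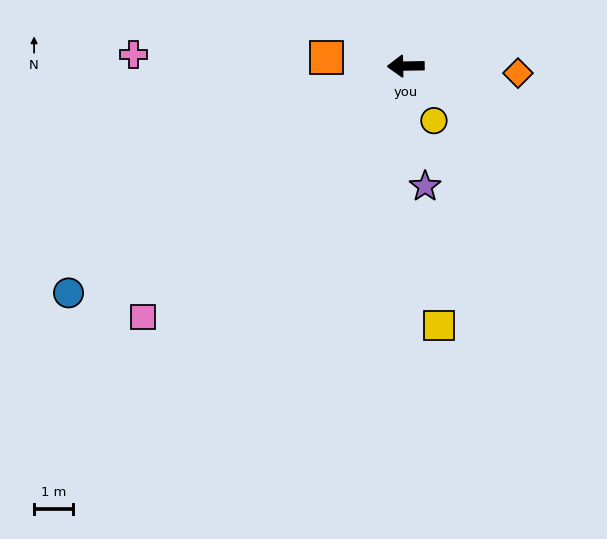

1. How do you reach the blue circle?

turn left 33°, forward 10.3 m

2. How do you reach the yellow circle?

turn left 116°, forward 1.6 m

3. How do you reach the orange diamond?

turn left 175°, forward 2.9 m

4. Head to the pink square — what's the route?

turn left 43°, forward 9.2 m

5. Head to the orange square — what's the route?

turn right 7°, forward 2.0 m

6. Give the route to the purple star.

turn left 98°, forward 3.1 m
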